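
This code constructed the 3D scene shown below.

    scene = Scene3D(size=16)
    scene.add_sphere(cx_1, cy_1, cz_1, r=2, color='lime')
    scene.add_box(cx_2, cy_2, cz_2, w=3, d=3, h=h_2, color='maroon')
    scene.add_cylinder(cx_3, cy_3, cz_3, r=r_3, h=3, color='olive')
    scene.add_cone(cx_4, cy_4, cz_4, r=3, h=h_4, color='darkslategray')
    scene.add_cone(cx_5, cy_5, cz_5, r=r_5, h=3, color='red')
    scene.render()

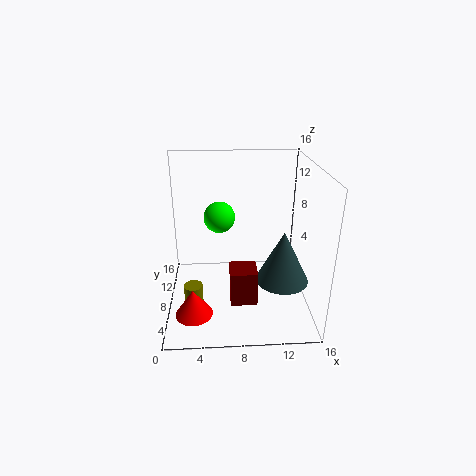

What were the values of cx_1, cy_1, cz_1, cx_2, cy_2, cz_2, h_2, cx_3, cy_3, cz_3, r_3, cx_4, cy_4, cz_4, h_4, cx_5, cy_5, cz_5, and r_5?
cx_1 = 6, cy_1 = 14, cz_1 = 8, cx_2 = 7, cy_2 = 5, cz_2 = 1, h_2 = 4, cx_3 = 3, cy_3 = 5, cz_3 = 1, r_3 = 1, cx_4 = 13, cy_4 = 7, cz_4 = 3, h_4 = 6, cx_5 = 3, cy_5 = 4, cz_5 = 1, r_5 = 2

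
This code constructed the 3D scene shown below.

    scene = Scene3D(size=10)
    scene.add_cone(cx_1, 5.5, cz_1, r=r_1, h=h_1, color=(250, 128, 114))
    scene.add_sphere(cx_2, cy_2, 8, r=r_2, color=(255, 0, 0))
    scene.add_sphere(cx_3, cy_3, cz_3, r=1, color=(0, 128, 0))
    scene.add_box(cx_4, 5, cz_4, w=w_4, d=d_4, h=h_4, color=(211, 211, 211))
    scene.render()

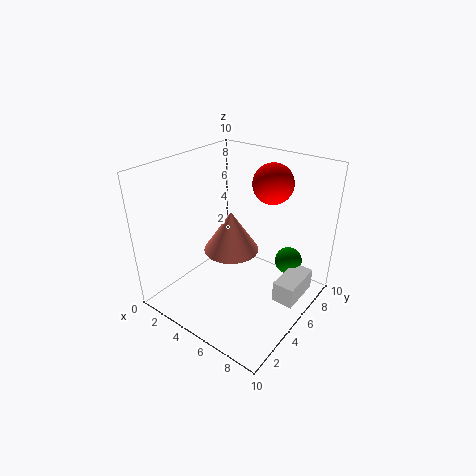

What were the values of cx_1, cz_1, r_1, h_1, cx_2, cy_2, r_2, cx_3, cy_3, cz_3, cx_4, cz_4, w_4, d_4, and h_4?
cx_1 = 4; cz_1 = 3.5; r_1 = 2; h_1 = 3; cx_2 = 5.5; cy_2 = 8.5; r_2 = 1.5; cx_3 = 7.5; cy_3 = 8; cz_3 = 2.5; cx_4 = 8; cz_4 = 1; w_4 = 1.5; d_4 = 3; h_4 = 1.5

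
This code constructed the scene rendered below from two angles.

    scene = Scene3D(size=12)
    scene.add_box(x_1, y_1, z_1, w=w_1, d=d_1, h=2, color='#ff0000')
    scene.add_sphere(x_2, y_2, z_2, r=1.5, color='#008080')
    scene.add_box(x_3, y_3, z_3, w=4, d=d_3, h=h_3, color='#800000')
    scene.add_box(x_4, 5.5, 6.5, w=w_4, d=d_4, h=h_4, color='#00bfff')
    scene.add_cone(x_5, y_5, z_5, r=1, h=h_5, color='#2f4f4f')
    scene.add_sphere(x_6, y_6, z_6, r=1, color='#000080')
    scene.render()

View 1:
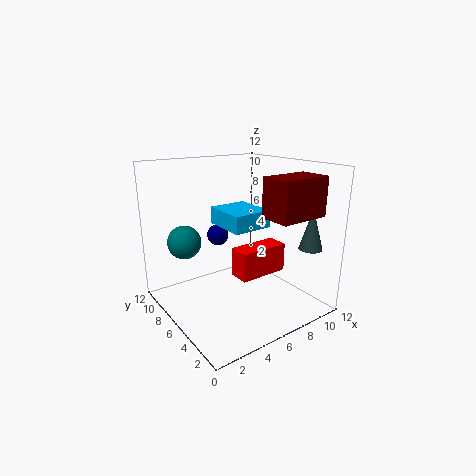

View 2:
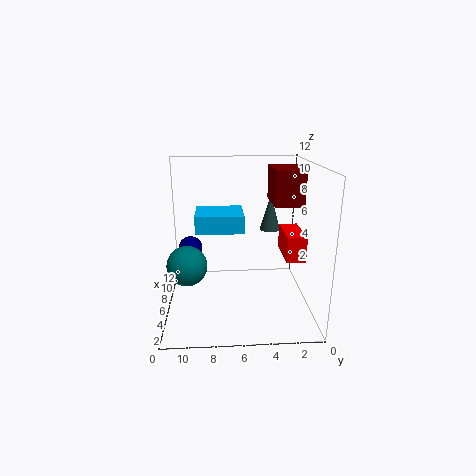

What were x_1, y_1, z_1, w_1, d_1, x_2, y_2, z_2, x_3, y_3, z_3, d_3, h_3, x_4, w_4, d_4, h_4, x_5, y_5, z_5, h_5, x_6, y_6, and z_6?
x_1 = 3, y_1 = 1, z_1 = 5, w_1 = 3.5, d_1 = 1.5, x_2 = 3, y_2 = 10, z_2 = 5, x_3 = 6, y_3 = 0.5, z_3 = 8.5, d_3 = 2.5, h_3 = 3, x_4 = 5.5, w_4 = 3.5, d_4 = 4, h_4 = 1.5, x_5 = 11, y_5 = 2.5, z_5 = 5, h_5 = 3.5, x_6 = 6.5, y_6 = 10, z_6 = 5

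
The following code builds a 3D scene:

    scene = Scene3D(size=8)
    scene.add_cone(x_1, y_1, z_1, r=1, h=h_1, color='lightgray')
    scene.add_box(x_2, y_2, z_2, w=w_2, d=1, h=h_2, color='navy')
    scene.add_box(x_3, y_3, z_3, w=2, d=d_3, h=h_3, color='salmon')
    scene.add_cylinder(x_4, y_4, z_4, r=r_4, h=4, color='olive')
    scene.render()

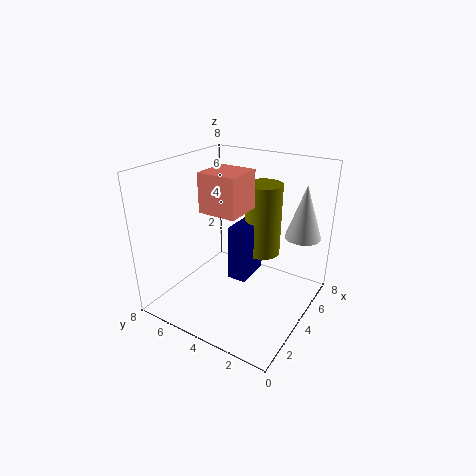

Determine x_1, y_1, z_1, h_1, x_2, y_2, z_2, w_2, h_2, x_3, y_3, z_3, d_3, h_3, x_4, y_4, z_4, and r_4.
x_1 = 6
y_1 = 1
z_1 = 4
h_1 = 3
x_2 = 3
y_2 = 3
z_2 = 2
w_2 = 2
h_2 = 3
x_3 = 2
y_3 = 3
z_3 = 6
d_3 = 2
h_3 = 2
x_4 = 5
y_4 = 3
z_4 = 3
r_4 = 1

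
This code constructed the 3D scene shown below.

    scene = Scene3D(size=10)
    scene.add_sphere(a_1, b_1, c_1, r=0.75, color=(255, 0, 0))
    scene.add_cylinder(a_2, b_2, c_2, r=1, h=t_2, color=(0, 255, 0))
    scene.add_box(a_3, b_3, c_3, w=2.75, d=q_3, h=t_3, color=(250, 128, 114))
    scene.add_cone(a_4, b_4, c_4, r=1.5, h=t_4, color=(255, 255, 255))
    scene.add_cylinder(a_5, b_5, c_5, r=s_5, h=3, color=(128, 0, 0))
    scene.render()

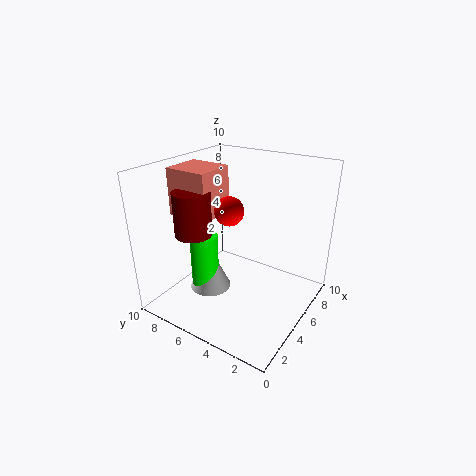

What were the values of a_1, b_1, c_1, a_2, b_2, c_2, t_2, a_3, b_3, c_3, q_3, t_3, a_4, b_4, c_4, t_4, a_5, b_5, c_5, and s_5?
a_1 = 0.75
b_1 = 2.75
c_1 = 9
a_2 = 4
b_2 = 7.25
c_2 = 0.5
t_2 = 4.5
a_3 = 3
b_3 = 6.25
c_3 = 6.5
q_3 = 3
t_3 = 3.25
a_4 = 4.25
b_4 = 7
c_4 = 0.75
t_4 = 3.25
a_5 = 3
b_5 = 7.25
c_5 = 5.5
s_5 = 1.25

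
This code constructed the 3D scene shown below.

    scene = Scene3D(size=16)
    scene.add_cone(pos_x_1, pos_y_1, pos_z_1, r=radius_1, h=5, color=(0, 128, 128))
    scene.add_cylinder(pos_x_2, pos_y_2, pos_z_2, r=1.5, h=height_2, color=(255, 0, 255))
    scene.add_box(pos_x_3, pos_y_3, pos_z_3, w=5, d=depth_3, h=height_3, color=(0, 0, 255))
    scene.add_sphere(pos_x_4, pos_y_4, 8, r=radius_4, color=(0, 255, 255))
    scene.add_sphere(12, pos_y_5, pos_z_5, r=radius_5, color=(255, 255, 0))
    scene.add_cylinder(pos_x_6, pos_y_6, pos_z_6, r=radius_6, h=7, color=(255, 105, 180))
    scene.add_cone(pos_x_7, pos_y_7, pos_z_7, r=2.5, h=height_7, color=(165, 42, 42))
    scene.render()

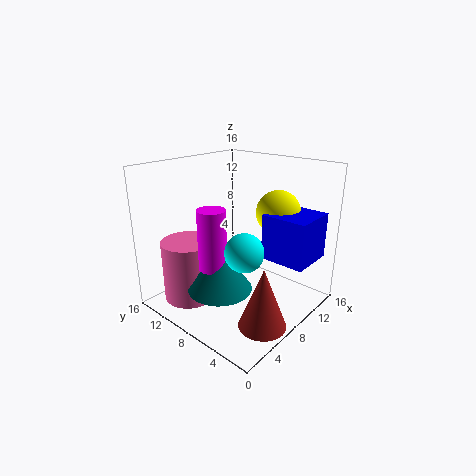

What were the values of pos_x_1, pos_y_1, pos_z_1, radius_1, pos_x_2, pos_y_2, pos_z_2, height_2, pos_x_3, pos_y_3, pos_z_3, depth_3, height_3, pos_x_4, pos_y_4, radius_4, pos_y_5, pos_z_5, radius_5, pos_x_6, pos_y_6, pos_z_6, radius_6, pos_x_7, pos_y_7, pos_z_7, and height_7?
pos_x_1 = 5
pos_y_1 = 8
pos_z_1 = 3
radius_1 = 3.5
pos_x_2 = 4.5
pos_y_2 = 8.5
pos_z_2 = 5.5
height_2 = 6.5
pos_x_3 = 9
pos_y_3 = 0.5
pos_z_3 = 6
depth_3 = 5
height_3 = 5
pos_x_4 = 5.5
pos_y_4 = 5
radius_4 = 2
pos_y_5 = 5.5
pos_z_5 = 10.5
radius_5 = 2.5
pos_x_6 = 4.5
pos_y_6 = 12.5
pos_z_6 = 0.5
radius_6 = 3
pos_x_7 = 5.5
pos_y_7 = 2.5
pos_z_7 = 0.5
height_7 = 6.5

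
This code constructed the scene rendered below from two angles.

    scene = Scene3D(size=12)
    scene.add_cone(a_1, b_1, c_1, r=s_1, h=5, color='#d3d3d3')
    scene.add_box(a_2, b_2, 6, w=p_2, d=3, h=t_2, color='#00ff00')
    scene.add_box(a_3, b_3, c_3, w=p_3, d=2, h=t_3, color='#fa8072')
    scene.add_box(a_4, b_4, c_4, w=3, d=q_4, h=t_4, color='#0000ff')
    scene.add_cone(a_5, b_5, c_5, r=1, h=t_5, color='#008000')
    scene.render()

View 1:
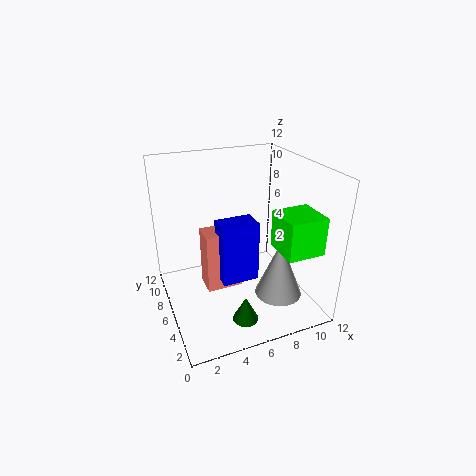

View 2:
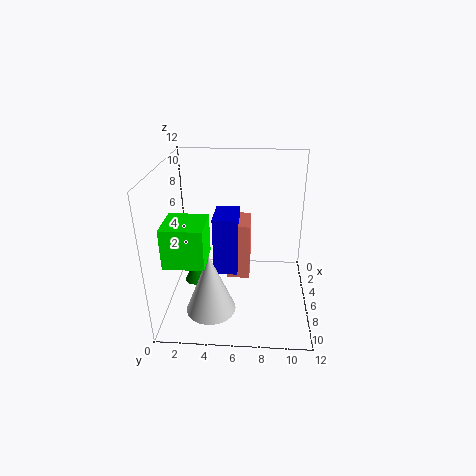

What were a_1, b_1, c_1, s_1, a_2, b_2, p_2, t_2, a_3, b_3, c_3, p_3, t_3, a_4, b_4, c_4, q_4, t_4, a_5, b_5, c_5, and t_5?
a_1 = 9; b_1 = 4; c_1 = 1; s_1 = 2; a_2 = 8; b_2 = 1; p_2 = 3; t_2 = 3; a_3 = 3; b_3 = 5; c_3 = 2; p_3 = 3; t_3 = 5; a_4 = 4; b_4 = 4; c_4 = 3; q_4 = 2; t_4 = 5; a_5 = 5; b_5 = 2; c_5 = 1; t_5 = 2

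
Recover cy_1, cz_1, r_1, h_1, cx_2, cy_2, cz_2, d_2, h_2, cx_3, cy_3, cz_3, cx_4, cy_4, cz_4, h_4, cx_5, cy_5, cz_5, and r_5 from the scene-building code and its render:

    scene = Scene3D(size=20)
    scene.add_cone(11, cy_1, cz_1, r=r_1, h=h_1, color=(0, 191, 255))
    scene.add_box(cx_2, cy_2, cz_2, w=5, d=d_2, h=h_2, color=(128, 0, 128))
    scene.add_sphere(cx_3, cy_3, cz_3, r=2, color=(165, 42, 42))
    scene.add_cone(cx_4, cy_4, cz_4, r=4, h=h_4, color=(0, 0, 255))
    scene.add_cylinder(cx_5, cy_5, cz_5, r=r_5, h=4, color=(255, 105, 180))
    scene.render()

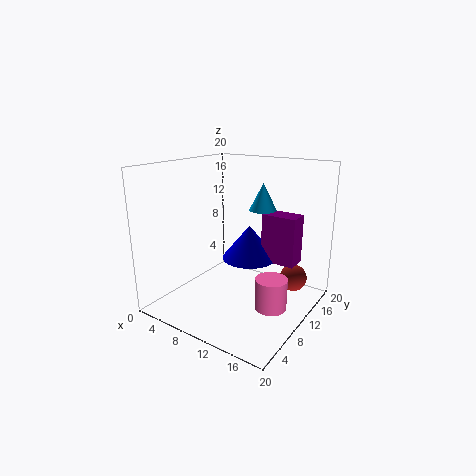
cy_1 = 15, cz_1 = 13, r_1 = 2, h_1 = 4, cx_2 = 12, cy_2 = 13, cz_2 = 6, d_2 = 3, h_2 = 7, cx_3 = 16, cy_3 = 16, cz_3 = 3, cx_4 = 10, cy_4 = 13, cz_4 = 6, h_4 = 5, cx_5 = 17, cy_5 = 7, cz_5 = 3, r_5 = 2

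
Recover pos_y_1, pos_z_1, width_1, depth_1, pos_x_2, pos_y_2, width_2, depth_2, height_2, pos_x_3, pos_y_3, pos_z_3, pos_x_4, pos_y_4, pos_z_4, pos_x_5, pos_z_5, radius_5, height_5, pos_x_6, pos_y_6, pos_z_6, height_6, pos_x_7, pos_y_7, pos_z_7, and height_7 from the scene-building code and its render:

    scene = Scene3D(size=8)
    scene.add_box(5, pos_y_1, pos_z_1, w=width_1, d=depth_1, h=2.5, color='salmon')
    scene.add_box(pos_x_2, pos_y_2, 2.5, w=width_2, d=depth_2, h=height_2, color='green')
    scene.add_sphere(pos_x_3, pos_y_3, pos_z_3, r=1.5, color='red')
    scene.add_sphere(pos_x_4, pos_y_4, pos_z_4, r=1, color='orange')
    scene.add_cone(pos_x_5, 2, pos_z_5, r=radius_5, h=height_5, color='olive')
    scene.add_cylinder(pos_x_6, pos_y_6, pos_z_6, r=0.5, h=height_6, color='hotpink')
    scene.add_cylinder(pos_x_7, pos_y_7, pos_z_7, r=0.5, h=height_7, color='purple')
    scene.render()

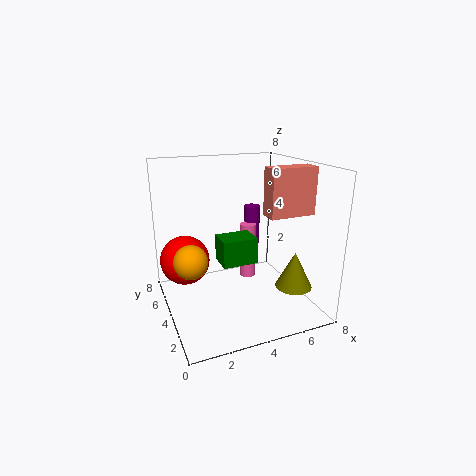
pos_y_1 = 2, pos_z_1 = 5.5, width_1 = 2.5, depth_1 = 1, pos_x_2 = 3, pos_y_2 = 3.5, width_2 = 2, depth_2 = 1.5, height_2 = 1.5, pos_x_3 = 1.5, pos_y_3 = 6.5, pos_z_3 = 2, pos_x_4 = 1.5, pos_y_4 = 5, pos_z_4 = 2.5, pos_x_5 = 6.5, pos_z_5 = 1.5, radius_5 = 1, height_5 = 2, pos_x_6 = 5.5, pos_y_6 = 6, pos_z_6 = 0.5, height_6 = 3.5, pos_x_7 = 6, pos_y_7 = 6.5, pos_z_7 = 2.5, height_7 = 2.5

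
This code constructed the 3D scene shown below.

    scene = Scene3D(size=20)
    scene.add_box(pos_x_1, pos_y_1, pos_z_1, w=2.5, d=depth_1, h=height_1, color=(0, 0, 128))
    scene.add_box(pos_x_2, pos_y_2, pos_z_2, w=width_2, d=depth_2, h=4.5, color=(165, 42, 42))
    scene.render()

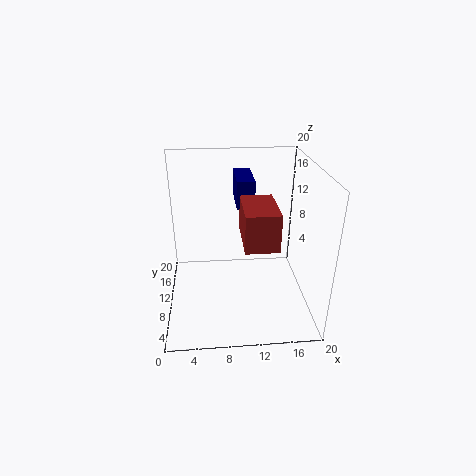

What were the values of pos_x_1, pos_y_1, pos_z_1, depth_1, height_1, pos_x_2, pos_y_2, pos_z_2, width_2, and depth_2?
pos_x_1 = 10; pos_y_1 = 11.5; pos_z_1 = 13.5; depth_1 = 6.5; height_1 = 4; pos_x_2 = 10; pos_y_2 = 1.5; pos_z_2 = 12.5; width_2 = 4; depth_2 = 6.5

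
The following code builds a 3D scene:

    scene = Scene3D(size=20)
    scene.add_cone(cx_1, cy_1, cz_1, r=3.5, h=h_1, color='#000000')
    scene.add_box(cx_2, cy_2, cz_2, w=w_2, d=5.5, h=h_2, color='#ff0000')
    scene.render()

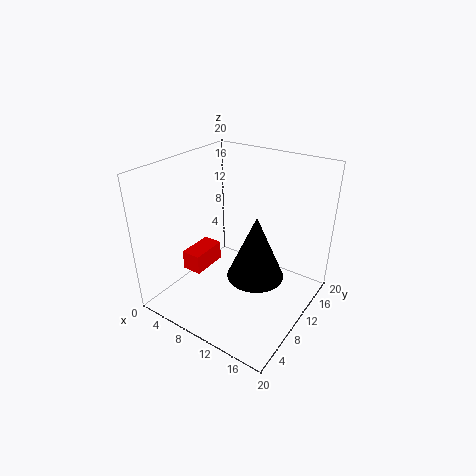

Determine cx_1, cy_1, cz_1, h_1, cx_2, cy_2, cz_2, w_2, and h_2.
cx_1 = 15; cy_1 = 6.5; cz_1 = 8; h_1 = 8; cx_2 = 1.5; cy_2 = 7.5; cz_2 = 3; w_2 = 3; h_2 = 3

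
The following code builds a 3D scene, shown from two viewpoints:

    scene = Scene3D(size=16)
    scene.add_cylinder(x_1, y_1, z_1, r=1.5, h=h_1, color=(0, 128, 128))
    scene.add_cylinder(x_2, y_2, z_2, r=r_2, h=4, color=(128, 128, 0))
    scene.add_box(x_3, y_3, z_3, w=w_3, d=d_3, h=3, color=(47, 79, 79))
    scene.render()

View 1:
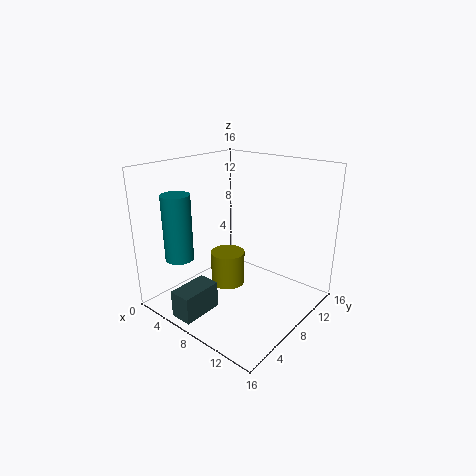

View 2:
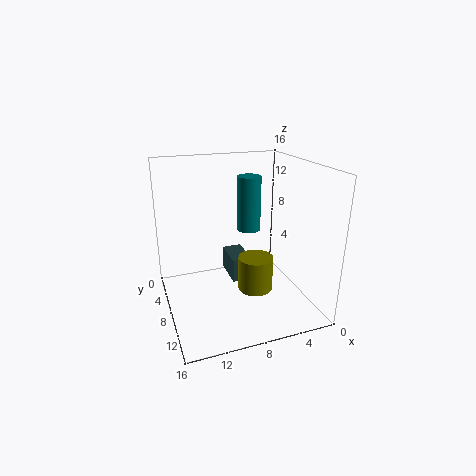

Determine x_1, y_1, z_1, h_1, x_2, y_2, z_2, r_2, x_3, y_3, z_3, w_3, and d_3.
x_1 = 4.5; y_1 = 2.5; z_1 = 6.5; h_1 = 7; x_2 = 6; y_2 = 8.5; z_2 = 1.5; r_2 = 2; x_3 = 5; y_3 = 0.5; z_3 = 0.5; w_3 = 2.5; d_3 = 4.5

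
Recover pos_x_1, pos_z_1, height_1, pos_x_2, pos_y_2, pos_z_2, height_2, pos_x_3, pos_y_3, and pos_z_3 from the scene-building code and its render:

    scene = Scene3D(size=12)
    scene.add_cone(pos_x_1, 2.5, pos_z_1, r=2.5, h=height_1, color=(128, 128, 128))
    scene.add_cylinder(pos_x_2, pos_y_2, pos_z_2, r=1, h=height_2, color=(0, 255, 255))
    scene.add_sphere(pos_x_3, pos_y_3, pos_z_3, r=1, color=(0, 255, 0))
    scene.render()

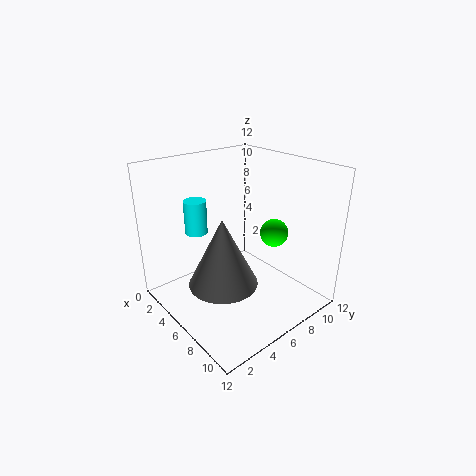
pos_x_1 = 8.5; pos_z_1 = 4.5; height_1 = 5; pos_x_2 = 2; pos_y_2 = 4.5; pos_z_2 = 5.5; height_2 = 3; pos_x_3 = 10; pos_y_3 = 6; pos_z_3 = 8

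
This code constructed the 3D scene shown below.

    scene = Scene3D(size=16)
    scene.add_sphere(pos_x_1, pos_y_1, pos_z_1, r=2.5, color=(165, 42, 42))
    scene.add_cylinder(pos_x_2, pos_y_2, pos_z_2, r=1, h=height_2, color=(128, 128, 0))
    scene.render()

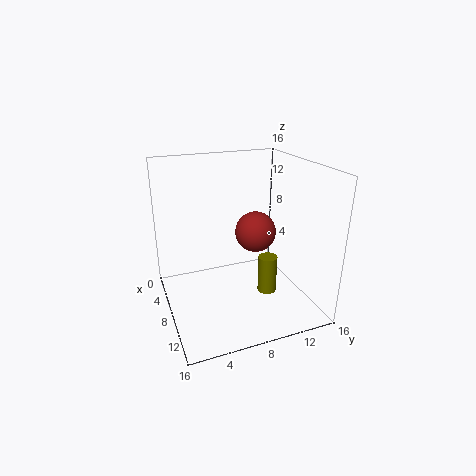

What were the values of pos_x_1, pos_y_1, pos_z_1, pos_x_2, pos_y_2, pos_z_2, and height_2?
pos_x_1 = 5
pos_y_1 = 11.5
pos_z_1 = 7
pos_x_2 = 11.5
pos_y_2 = 10
pos_z_2 = 3
height_2 = 4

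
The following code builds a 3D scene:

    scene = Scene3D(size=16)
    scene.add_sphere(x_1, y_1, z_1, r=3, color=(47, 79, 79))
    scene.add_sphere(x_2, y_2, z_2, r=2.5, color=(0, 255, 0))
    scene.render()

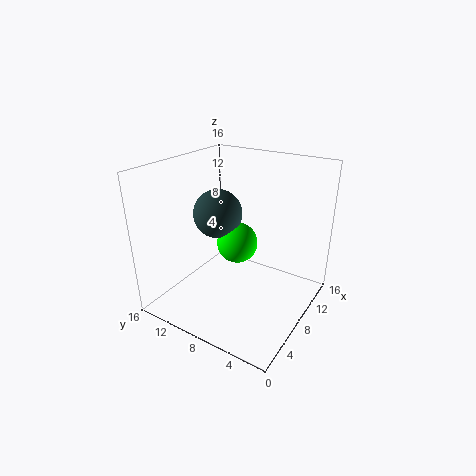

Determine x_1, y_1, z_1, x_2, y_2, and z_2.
x_1 = 10.5; y_1 = 12.5; z_1 = 9; x_2 = 11; y_2 = 10; z_2 = 5.5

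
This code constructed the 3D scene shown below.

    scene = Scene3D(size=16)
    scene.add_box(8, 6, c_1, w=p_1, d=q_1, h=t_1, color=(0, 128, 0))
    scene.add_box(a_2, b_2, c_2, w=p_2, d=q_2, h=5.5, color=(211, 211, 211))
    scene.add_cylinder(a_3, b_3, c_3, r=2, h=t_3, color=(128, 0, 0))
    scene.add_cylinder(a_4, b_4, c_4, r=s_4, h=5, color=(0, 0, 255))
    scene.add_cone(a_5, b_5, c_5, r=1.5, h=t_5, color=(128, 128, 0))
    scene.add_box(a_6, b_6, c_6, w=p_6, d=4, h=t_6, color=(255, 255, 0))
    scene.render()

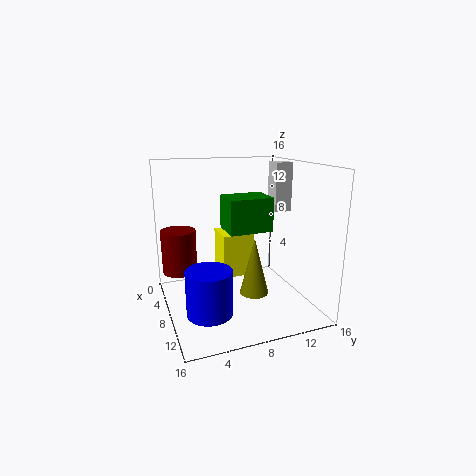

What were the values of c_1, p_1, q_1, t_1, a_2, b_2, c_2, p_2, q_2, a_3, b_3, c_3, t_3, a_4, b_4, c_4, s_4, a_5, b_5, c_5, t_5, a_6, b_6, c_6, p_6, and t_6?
c_1 = 9.5
p_1 = 3.5
q_1 = 4.5
t_1 = 3.5
a_2 = 6
b_2 = 12.5
c_2 = 10.5
p_2 = 2
q_2 = 2
a_3 = 4.5
b_3 = 2
c_3 = 3.5
t_3 = 5
a_4 = 10
b_4 = 4
c_4 = 0.5
s_4 = 2.5
a_5 = 11.5
b_5 = 8.5
c_5 = 3
t_5 = 6
a_6 = 0.5
b_6 = 7.5
c_6 = 1.5
p_6 = 4
t_6 = 5.5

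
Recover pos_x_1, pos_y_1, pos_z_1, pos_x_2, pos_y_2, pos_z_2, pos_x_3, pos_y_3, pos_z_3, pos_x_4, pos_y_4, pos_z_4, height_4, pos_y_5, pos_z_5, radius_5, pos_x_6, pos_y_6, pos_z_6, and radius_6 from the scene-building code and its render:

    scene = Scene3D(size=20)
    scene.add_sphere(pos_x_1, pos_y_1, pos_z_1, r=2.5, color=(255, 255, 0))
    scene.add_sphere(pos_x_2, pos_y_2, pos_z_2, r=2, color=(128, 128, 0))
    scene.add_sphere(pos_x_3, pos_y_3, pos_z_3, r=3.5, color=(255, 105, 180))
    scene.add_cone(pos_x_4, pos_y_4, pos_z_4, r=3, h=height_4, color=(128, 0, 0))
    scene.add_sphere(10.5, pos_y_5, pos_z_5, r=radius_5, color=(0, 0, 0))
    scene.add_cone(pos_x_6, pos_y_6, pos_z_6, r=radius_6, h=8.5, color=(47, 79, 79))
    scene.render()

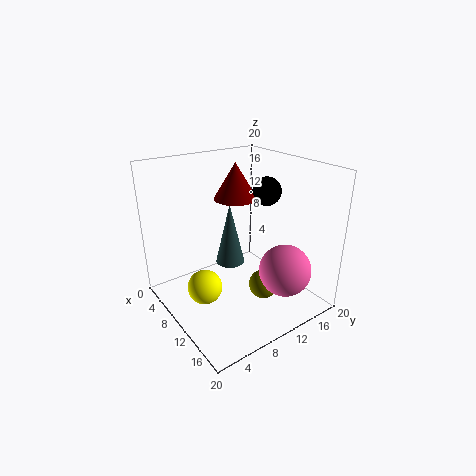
pos_x_1 = 8; pos_y_1 = 5.5; pos_z_1 = 2.5; pos_x_2 = 14; pos_y_2 = 11.5; pos_z_2 = 4; pos_x_3 = 16; pos_y_3 = 13.5; pos_z_3 = 6.5; pos_x_4 = 8; pos_y_4 = 11; pos_z_4 = 15; height_4 = 5; pos_y_5 = 14.5; pos_z_5 = 16; radius_5 = 2; pos_x_6 = 9.5; pos_y_6 = 9; pos_z_6 = 6.5; radius_6 = 2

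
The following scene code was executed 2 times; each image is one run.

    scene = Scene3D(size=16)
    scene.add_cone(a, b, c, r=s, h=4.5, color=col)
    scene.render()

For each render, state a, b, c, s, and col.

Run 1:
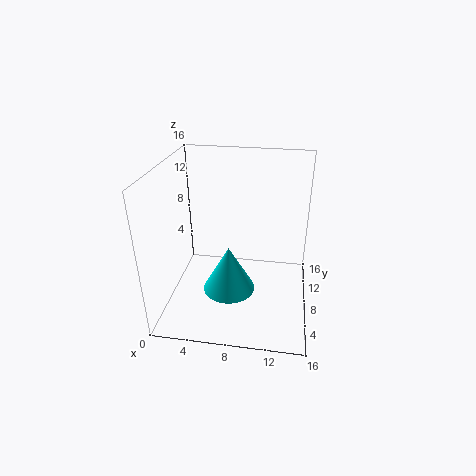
a = 8
b = 2.5
c = 5.5
s = 2.5
col = 'cyan'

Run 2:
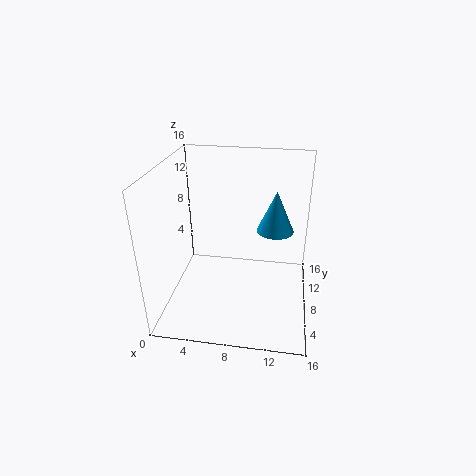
a = 12
b = 8.5
c = 9
s = 2
col = 'deepskyblue'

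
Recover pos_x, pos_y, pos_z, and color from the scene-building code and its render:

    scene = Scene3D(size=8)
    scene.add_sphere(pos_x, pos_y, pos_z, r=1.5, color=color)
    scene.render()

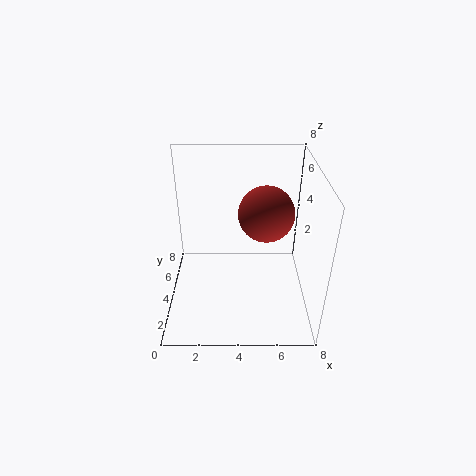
pos_x = 5.5; pos_y = 4; pos_z = 5.5; color = 'brown'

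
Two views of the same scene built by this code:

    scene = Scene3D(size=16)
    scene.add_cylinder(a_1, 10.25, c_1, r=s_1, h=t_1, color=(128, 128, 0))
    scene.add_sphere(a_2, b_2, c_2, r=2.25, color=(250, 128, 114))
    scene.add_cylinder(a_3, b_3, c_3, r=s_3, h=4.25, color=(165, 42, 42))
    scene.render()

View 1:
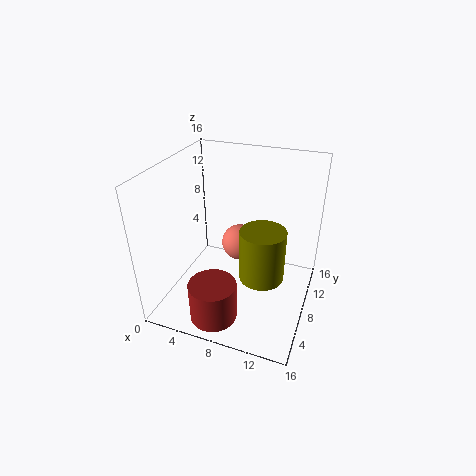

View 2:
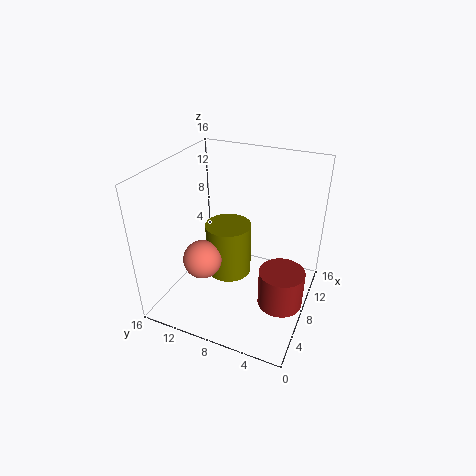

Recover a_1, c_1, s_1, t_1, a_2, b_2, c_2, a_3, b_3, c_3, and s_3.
a_1 = 10.25, c_1 = 1.5, s_1 = 2.75, t_1 = 6.5, a_2 = 6.75, b_2 = 12, c_2 = 4.75, a_3 = 7.25, b_3 = 2.5, c_3 = 1.25, s_3 = 2.5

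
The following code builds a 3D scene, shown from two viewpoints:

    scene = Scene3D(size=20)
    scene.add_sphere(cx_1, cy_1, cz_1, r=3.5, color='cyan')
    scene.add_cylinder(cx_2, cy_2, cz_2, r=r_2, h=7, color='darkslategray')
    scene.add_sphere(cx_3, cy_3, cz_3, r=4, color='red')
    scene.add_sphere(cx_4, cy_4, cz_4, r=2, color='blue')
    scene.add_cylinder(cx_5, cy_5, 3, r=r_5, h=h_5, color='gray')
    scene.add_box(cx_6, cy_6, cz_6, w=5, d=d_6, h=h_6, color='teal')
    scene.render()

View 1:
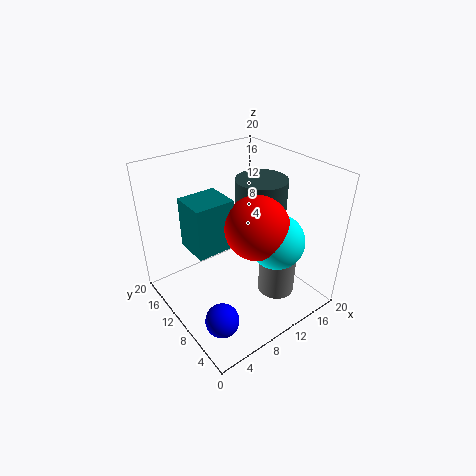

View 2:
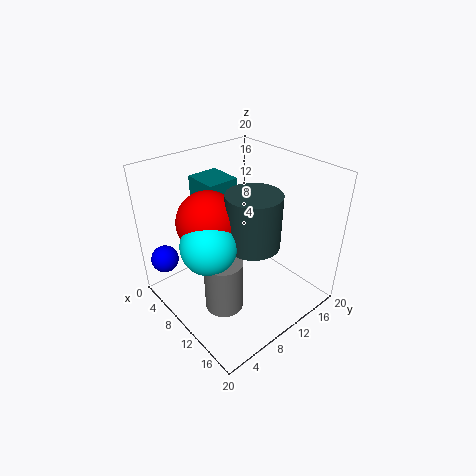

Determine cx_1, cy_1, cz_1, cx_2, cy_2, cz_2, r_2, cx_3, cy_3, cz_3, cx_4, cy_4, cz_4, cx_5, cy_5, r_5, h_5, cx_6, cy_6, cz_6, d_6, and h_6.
cx_1 = 11.5
cy_1 = 4
cz_1 = 12
cx_2 = 13.5
cy_2 = 9.5
cz_2 = 11
r_2 = 3.5
cx_3 = 9.5
cy_3 = 5.5
cz_3 = 14
cx_4 = 2
cy_4 = 2.5
cz_4 = 5.5
cx_5 = 13
cy_5 = 5
r_5 = 2.5
h_5 = 7
cx_6 = 2.5
cy_6 = 7.5
cz_6 = 11
d_6 = 4.5
h_6 = 6.5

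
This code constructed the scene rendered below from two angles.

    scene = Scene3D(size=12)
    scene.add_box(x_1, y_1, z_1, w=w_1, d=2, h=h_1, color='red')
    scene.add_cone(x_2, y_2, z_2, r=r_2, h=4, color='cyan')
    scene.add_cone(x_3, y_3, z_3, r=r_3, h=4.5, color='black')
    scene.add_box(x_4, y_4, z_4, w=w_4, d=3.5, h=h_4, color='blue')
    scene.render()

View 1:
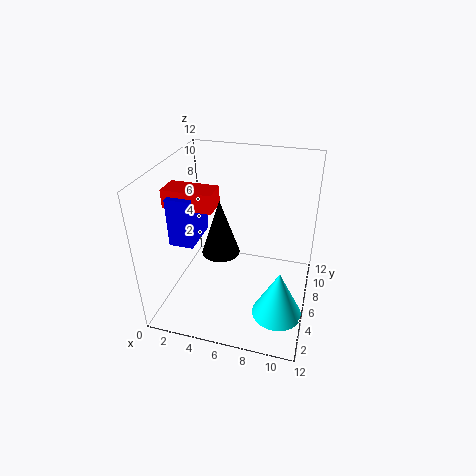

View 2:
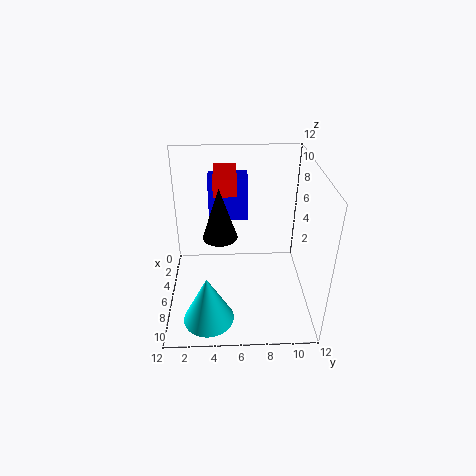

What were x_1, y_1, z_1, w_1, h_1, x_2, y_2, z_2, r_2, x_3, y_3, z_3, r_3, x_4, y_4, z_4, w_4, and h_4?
x_1 = 0.5, y_1 = 4, z_1 = 9, w_1 = 4, h_1 = 1.5, x_2 = 10, y_2 = 3.5, z_2 = 1, r_2 = 2, x_3 = 5, y_3 = 4.5, z_3 = 5.5, r_3 = 1.5, x_4 = 1, y_4 = 3.5, z_4 = 6, w_4 = 2, h_4 = 4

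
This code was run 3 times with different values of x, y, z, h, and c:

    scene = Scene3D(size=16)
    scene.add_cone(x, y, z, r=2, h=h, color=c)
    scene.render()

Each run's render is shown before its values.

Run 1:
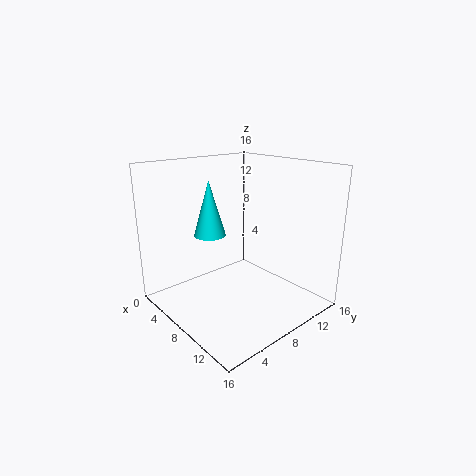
x = 2
y = 8.5
z = 6.5
h = 7
c = 'cyan'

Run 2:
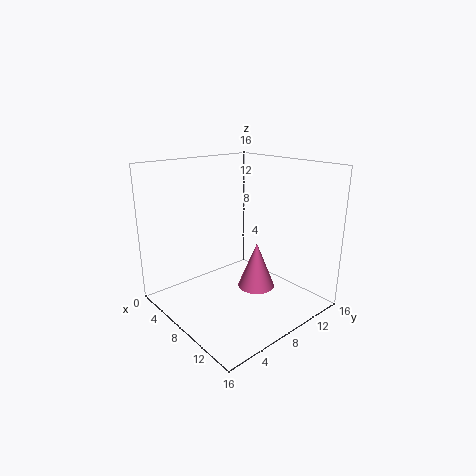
x = 10.5
y = 8.5
z = 3
h = 5
c = 'hotpink'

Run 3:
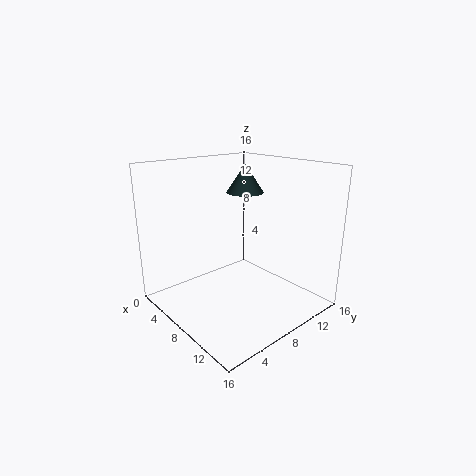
x = 8
y = 9
z = 13
h = 3
c = 'darkslategray'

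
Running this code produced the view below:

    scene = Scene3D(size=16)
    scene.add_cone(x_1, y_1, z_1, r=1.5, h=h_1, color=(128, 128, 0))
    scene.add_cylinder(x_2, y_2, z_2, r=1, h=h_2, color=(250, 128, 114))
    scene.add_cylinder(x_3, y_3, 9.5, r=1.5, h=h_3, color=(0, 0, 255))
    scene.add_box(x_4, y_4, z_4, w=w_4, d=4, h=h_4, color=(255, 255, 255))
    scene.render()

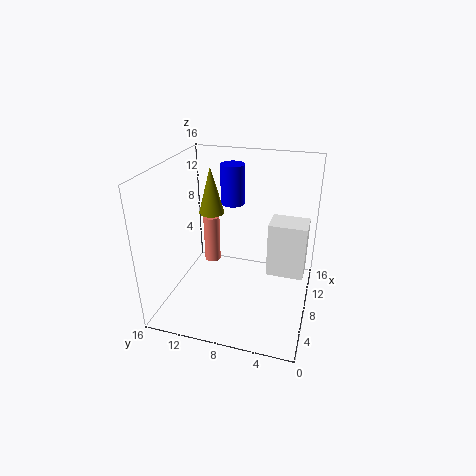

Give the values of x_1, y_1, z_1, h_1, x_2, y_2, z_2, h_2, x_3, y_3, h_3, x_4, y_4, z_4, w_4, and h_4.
x_1 = 10.5, y_1 = 12, z_1 = 9.5, h_1 = 5.5, x_2 = 11.5, y_2 = 12.5, z_2 = 2.5, h_2 = 6, x_3 = 14, y_3 = 10.5, h_3 = 5, x_4 = 7, y_4 = 0.5, z_4 = 4.5, w_4 = 3, h_4 = 6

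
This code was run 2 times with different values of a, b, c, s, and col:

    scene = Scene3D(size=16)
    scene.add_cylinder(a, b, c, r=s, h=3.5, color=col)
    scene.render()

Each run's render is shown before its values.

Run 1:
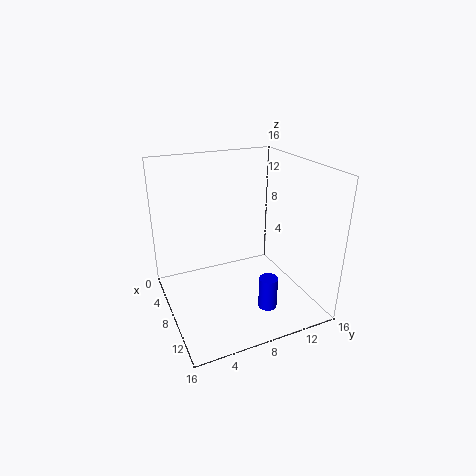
a = 12.5; b = 9.5; c = 1.5; s = 1; col = 'blue'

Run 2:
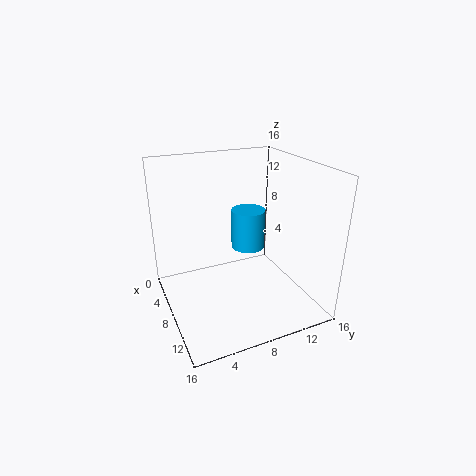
a = 13.5; b = 6.5; c = 10; s = 1.5; col = 'deepskyblue'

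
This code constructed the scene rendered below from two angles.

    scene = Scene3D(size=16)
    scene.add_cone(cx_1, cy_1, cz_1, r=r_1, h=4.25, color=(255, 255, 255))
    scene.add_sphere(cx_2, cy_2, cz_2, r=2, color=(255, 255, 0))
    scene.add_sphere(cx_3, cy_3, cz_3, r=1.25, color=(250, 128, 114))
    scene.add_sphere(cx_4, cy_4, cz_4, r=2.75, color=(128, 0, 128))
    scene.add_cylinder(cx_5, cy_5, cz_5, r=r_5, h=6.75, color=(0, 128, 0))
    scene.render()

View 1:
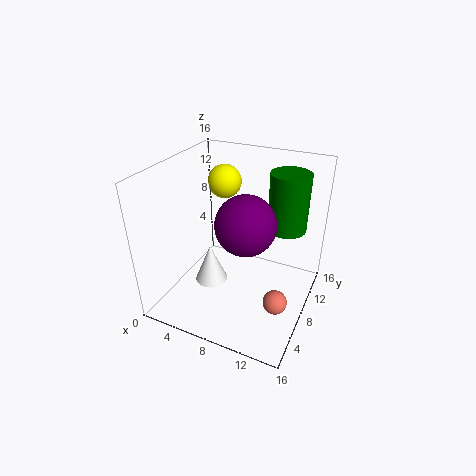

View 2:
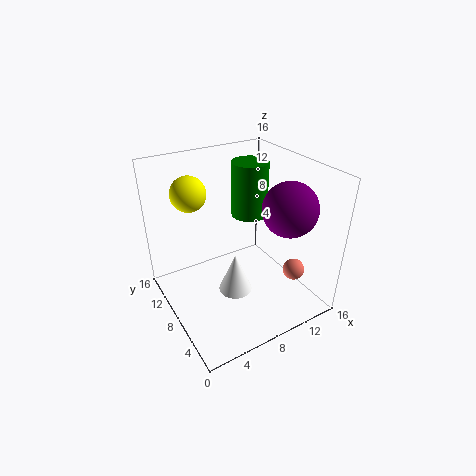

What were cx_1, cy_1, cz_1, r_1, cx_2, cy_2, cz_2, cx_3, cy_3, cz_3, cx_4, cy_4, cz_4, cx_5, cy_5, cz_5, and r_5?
cx_1 = 6, cy_1 = 5.25, cz_1 = 3.75, r_1 = 1.75, cx_2 = 4.25, cy_2 = 12.25, cz_2 = 12.5, cx_3 = 13.75, cy_3 = 4.75, cz_3 = 3.5, cx_4 = 11, cy_4 = 3.25, cz_4 = 12.75, cx_5 = 12.25, cy_5 = 12.25, cz_5 = 8, r_5 = 2.25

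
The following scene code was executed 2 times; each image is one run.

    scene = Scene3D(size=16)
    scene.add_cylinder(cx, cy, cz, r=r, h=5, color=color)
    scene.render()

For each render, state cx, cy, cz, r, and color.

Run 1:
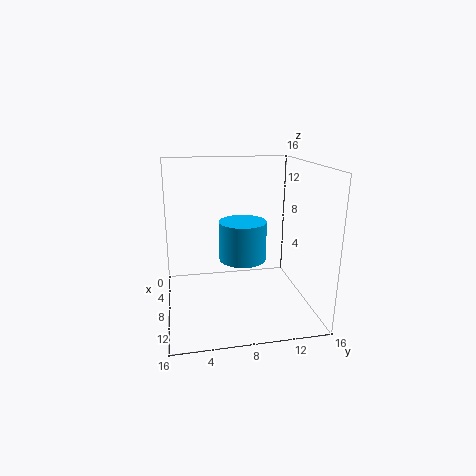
cx = 3.5; cy = 9.5; cz = 3.5; r = 3; color = 'deepskyblue'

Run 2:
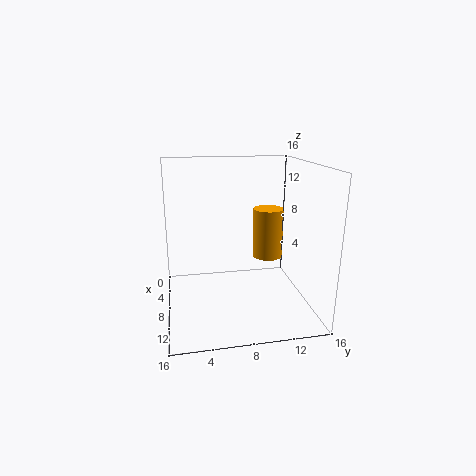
cx = 11; cy = 10.5; cz = 7; r = 1.5; color = 'orange'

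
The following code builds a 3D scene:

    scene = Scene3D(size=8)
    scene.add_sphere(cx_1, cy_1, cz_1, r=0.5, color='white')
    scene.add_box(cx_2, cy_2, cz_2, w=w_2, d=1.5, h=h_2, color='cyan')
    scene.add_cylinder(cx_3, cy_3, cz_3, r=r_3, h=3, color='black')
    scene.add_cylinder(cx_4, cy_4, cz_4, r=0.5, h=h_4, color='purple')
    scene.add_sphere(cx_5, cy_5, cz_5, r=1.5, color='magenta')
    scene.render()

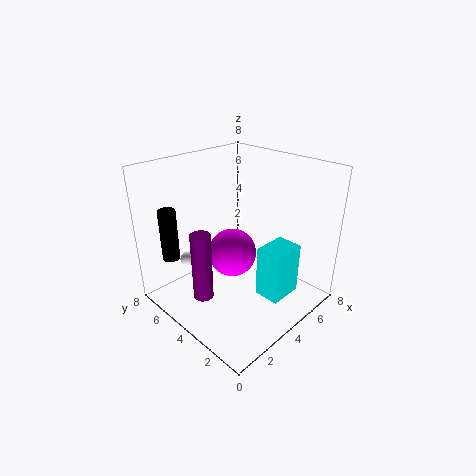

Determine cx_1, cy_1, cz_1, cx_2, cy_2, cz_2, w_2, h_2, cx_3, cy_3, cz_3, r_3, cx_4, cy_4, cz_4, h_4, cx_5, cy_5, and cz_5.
cx_1 = 3, cy_1 = 7.5, cz_1 = 1.5, cx_2 = 4.5, cy_2 = 1.5, cz_2 = 0.5, w_2 = 2, h_2 = 3, cx_3 = 1.5, cy_3 = 7, cz_3 = 2.5, r_3 = 0.5, cx_4 = 1, cy_4 = 3.5, cz_4 = 2, h_4 = 3.5, cx_5 = 5, cy_5 = 5.5, cz_5 = 2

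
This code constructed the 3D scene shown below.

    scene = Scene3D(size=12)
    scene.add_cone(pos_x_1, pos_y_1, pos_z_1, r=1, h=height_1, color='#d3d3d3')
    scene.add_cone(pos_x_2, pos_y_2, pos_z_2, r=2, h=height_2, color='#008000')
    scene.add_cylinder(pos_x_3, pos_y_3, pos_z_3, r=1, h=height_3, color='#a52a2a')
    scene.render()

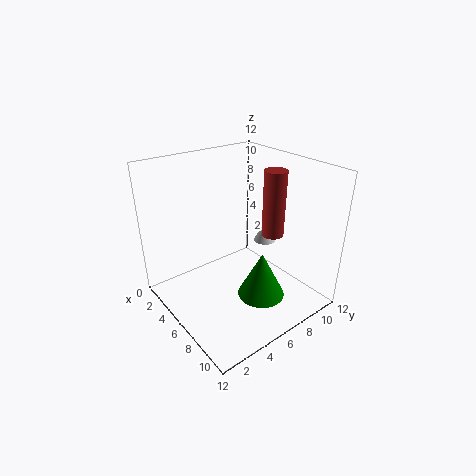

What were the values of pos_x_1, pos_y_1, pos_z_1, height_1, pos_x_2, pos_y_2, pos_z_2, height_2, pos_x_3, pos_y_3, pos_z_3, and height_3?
pos_x_1 = 5, pos_y_1 = 10, pos_z_1 = 4, height_1 = 2, pos_x_2 = 8, pos_y_2 = 7, pos_z_2 = 1, height_2 = 4, pos_x_3 = 6, pos_y_3 = 10, pos_z_3 = 5, height_3 = 6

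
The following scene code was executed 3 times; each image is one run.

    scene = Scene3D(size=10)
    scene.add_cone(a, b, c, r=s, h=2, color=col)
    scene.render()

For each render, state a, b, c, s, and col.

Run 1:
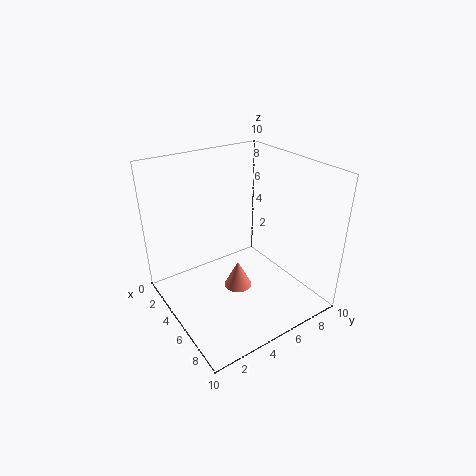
a = 5
b = 5
c = 1
s = 1
col = 'salmon'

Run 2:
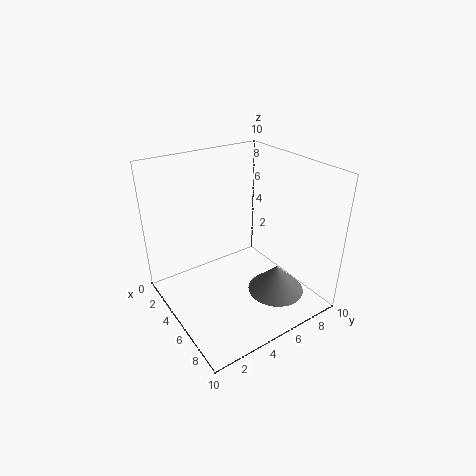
a = 7
b = 7
c = 1
s = 2
col = 'gray'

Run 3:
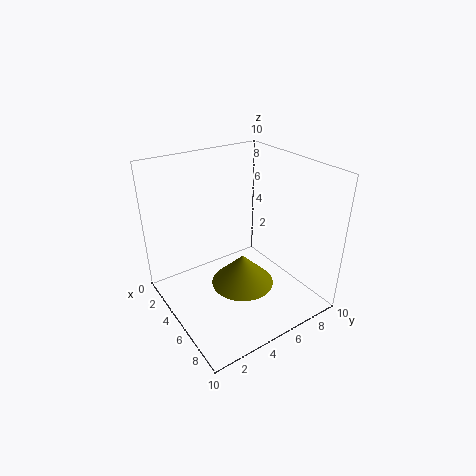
a = 7
b = 4
c = 3
s = 2
col = 'olive'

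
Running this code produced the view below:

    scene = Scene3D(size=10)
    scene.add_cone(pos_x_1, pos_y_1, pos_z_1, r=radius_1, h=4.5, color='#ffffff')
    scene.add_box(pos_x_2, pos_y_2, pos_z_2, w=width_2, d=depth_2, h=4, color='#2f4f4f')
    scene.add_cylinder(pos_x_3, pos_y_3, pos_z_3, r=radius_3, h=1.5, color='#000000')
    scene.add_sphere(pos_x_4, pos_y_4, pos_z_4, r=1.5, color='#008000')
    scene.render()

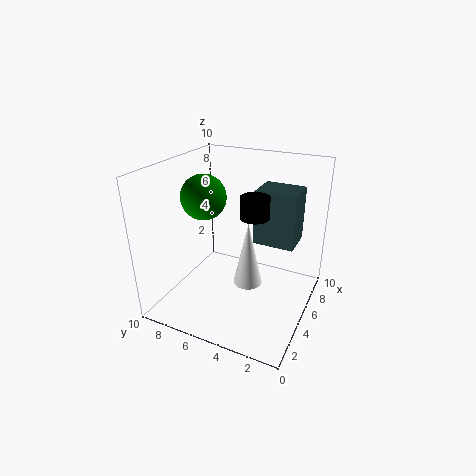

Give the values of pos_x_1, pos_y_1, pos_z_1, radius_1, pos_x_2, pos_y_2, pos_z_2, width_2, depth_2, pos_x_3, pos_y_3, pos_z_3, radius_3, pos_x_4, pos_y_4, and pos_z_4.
pos_x_1 = 4.5; pos_y_1 = 4; pos_z_1 = 2; radius_1 = 1; pos_x_2 = 6.5; pos_y_2 = 1.5; pos_z_2 = 4; width_2 = 2.5; depth_2 = 3; pos_x_3 = 5.5; pos_y_3 = 4; pos_z_3 = 6.5; radius_3 = 1; pos_x_4 = 4; pos_y_4 = 7; pos_z_4 = 8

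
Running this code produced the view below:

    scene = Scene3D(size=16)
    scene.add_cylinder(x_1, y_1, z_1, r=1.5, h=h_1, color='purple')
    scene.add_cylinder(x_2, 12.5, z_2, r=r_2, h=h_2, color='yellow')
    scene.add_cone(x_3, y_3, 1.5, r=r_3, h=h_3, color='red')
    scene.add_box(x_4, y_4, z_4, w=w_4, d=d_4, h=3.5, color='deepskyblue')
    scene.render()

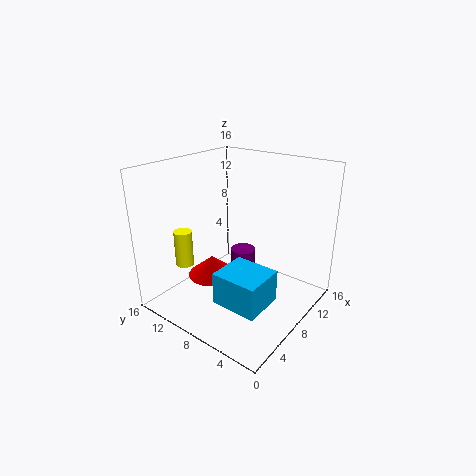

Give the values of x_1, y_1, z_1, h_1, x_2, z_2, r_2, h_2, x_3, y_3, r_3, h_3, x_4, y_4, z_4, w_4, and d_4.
x_1 = 11; y_1 = 9.5; z_1 = 2; h_1 = 3; x_2 = 4; z_2 = 5; r_2 = 1; h_2 = 4; x_3 = 8.5; y_3 = 12.5; r_3 = 3; h_3 = 2.5; x_4 = 3; y_4 = 2.5; z_4 = 2.5; w_4 = 4.5; d_4 = 5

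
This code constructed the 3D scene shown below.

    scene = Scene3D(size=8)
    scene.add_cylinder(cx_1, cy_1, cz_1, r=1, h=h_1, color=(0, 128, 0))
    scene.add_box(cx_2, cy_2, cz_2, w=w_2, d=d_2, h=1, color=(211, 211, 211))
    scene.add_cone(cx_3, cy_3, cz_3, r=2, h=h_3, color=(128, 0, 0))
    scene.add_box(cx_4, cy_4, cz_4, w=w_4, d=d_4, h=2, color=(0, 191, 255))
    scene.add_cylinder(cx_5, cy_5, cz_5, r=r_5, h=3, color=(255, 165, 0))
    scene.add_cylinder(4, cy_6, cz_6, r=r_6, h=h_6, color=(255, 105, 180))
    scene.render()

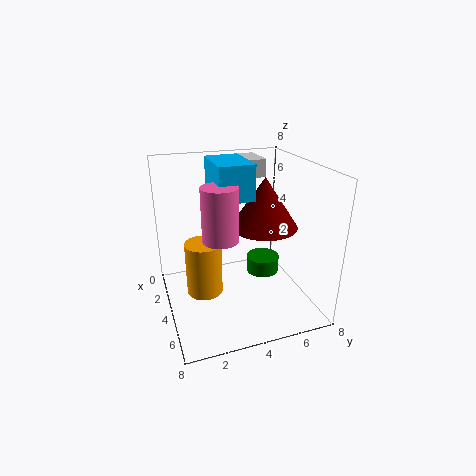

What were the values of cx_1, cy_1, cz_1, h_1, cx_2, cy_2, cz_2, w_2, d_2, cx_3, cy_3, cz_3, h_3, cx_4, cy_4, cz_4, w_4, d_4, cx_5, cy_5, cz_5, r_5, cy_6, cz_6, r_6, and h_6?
cx_1 = 3; cy_1 = 6; cz_1 = 1; h_1 = 1; cx_2 = 1; cy_2 = 5; cz_2 = 7; w_2 = 2; d_2 = 1; cx_3 = 3; cy_3 = 6; cz_3 = 4; h_3 = 3; cx_4 = 1; cy_4 = 3; cz_4 = 6; w_4 = 3; d_4 = 2; cx_5 = 4; cy_5 = 2; cz_5 = 1; r_5 = 1; cy_6 = 3; cz_6 = 4; r_6 = 1; h_6 = 3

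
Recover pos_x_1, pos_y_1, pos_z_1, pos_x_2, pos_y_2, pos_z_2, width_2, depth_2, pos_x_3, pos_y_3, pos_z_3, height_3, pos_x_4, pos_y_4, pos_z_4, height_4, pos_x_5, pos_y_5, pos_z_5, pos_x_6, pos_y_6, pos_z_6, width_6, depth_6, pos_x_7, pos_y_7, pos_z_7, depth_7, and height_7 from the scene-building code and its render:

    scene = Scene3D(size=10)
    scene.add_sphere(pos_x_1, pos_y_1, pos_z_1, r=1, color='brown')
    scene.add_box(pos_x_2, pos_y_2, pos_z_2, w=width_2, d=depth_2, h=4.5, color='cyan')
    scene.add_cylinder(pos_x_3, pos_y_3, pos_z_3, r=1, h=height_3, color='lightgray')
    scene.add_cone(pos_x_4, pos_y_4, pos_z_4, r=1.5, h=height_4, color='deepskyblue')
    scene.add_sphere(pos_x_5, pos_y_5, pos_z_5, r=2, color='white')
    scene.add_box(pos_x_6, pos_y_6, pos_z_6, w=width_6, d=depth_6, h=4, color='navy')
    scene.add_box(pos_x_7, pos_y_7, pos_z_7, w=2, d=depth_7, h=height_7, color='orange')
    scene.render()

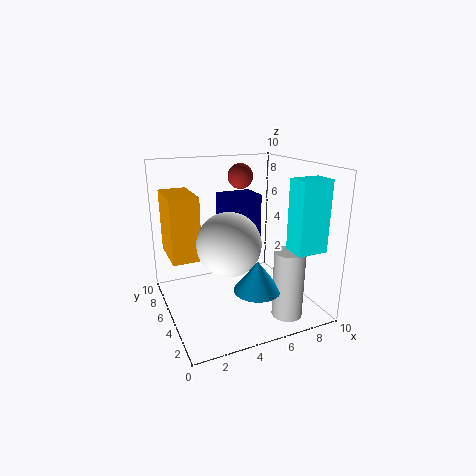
pos_x_1 = 7, pos_y_1 = 9, pos_z_1 = 8.5, pos_x_2 = 7, pos_y_2 = 0.5, pos_z_2 = 5, width_2 = 2, depth_2 = 1.5, pos_x_3 = 7, pos_y_3 = 1.5, pos_z_3 = 0.5, height_3 = 4.5, pos_x_4 = 5, pos_y_4 = 2, pos_z_4 = 2.5, height_4 = 2, pos_x_5 = 3.5, pos_y_5 = 3, pos_z_5 = 5.5, pos_x_6 = 4, pos_y_6 = 4.5, pos_z_6 = 4, width_6 = 2.5, depth_6 = 2, pos_x_7 = 0.5, pos_y_7 = 5.5, pos_z_7 = 3.5, depth_7 = 3.5, height_7 = 4.5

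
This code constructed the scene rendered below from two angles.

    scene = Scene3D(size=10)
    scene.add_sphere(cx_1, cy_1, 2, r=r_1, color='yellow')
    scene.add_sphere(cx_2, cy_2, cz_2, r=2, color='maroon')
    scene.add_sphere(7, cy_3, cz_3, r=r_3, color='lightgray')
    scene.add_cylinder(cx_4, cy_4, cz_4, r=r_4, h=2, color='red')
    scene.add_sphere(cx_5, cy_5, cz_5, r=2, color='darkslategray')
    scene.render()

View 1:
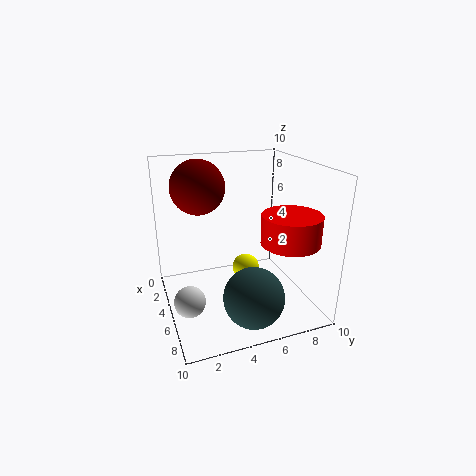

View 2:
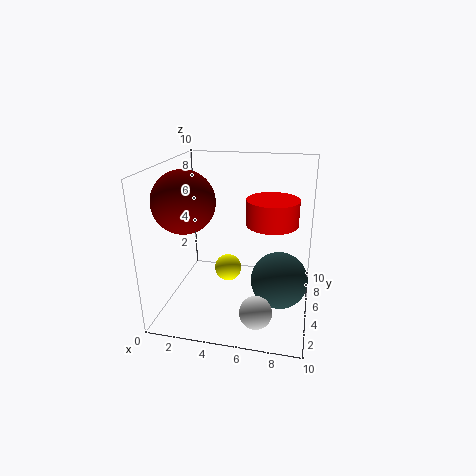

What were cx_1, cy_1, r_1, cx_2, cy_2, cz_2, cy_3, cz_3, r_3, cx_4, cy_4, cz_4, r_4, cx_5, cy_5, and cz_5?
cx_1 = 4, cy_1 = 6, r_1 = 1, cx_2 = 2, cy_2 = 3, cz_2 = 8, cy_3 = 1, cz_3 = 2, r_3 = 1, cx_4 = 7, cy_4 = 8, cz_4 = 5, r_4 = 2, cx_5 = 8, cy_5 = 5, cz_5 = 2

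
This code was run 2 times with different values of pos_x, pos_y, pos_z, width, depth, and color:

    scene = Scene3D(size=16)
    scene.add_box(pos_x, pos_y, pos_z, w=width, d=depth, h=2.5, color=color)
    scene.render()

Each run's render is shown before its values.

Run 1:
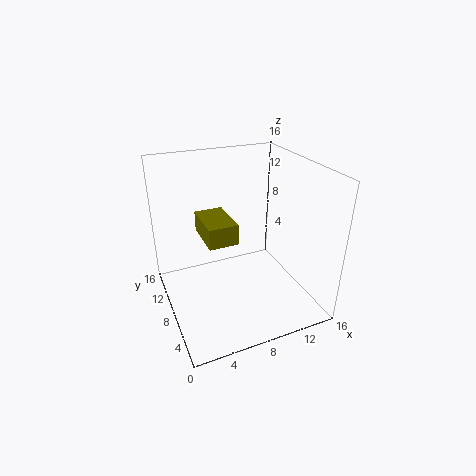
pos_x = 5, pos_y = 9, pos_z = 6.5, width = 3.5, depth = 5.5, color = 'olive'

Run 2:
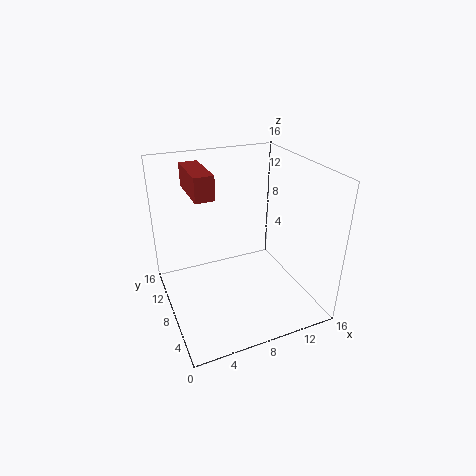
pos_x = 3, pos_y = 6.5, pos_z = 13.5, width = 2, depth = 5.5, color = 'brown'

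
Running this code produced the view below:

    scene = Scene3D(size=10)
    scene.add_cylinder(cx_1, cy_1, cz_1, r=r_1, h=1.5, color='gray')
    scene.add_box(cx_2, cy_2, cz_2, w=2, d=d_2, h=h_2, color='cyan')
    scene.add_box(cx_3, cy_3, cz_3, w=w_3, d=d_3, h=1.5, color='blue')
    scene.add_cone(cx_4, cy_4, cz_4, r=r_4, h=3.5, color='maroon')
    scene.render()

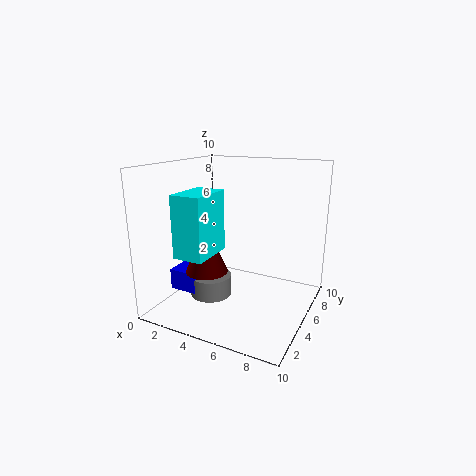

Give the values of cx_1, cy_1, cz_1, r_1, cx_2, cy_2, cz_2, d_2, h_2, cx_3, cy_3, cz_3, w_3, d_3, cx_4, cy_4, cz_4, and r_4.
cx_1 = 3, cy_1 = 4.5, cz_1 = 0.5, r_1 = 1.5, cx_2 = 2.5, cy_2 = 1, cz_2 = 4.5, d_2 = 3, h_2 = 4, cx_3 = 0.5, cy_3 = 3, cz_3 = 1, w_3 = 2, d_3 = 3, cx_4 = 3, cy_4 = 4, cz_4 = 2.5, r_4 = 1.5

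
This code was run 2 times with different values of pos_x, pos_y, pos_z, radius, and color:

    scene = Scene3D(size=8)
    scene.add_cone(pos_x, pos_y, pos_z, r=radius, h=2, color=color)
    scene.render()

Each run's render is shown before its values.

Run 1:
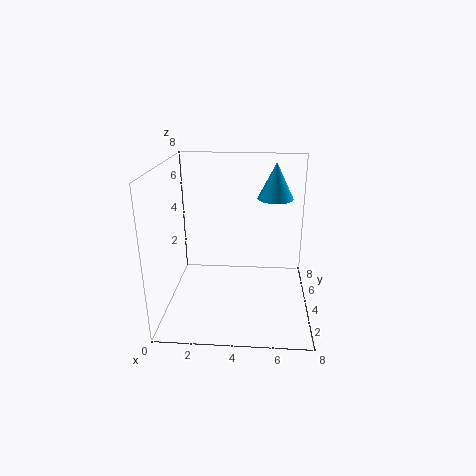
pos_x = 6; pos_y = 5; pos_z = 6; radius = 1; color = 'deepskyblue'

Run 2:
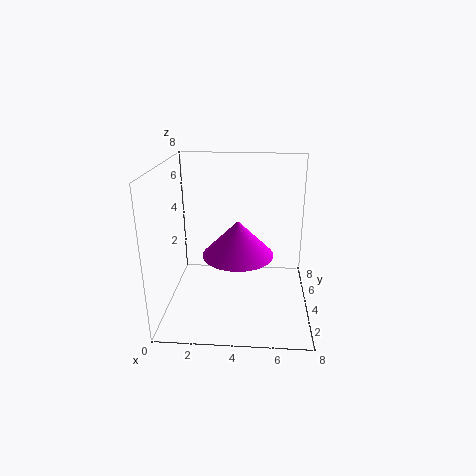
pos_x = 4; pos_y = 4; pos_z = 3; radius = 2; color = 'magenta'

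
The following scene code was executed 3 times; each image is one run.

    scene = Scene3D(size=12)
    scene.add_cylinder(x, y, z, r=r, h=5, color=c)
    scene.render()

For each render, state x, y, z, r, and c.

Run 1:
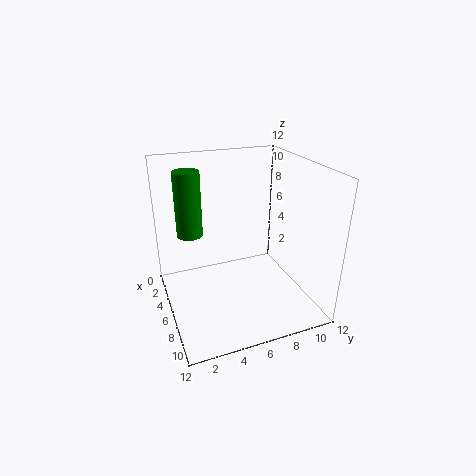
x = 6
y = 2
z = 7
r = 1
c = 'green'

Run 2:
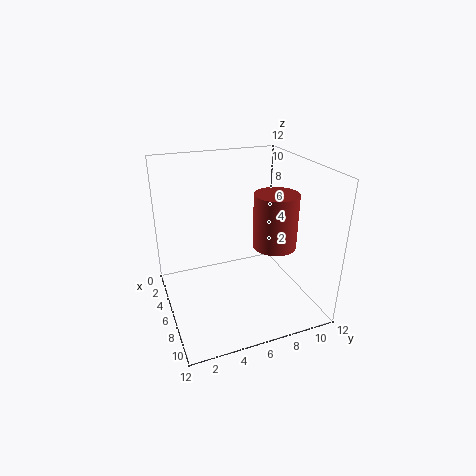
x = 5
y = 10
z = 4
r = 2
c = 'brown'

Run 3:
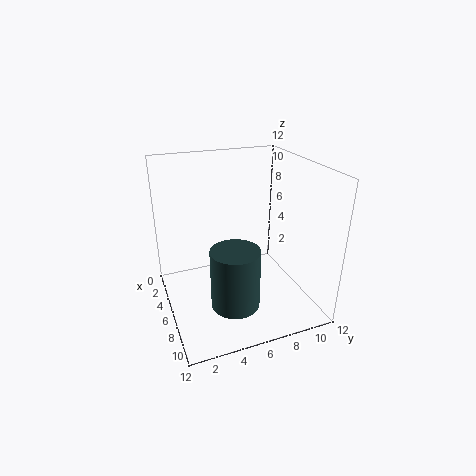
x = 8
y = 5
z = 1
r = 2
c = 'darkslategray'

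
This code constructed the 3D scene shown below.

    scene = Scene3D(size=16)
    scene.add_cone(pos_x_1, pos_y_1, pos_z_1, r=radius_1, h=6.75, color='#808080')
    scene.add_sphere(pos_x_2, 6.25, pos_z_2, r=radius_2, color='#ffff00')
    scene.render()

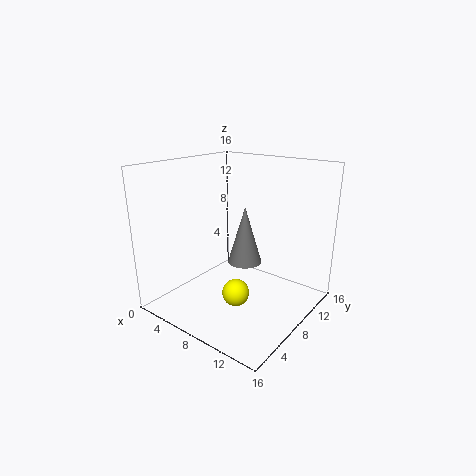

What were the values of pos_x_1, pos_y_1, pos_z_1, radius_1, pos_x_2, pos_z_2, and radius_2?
pos_x_1 = 7.5; pos_y_1 = 10; pos_z_1 = 4.25; radius_1 = 2; pos_x_2 = 9; pos_z_2 = 2.25; radius_2 = 1.5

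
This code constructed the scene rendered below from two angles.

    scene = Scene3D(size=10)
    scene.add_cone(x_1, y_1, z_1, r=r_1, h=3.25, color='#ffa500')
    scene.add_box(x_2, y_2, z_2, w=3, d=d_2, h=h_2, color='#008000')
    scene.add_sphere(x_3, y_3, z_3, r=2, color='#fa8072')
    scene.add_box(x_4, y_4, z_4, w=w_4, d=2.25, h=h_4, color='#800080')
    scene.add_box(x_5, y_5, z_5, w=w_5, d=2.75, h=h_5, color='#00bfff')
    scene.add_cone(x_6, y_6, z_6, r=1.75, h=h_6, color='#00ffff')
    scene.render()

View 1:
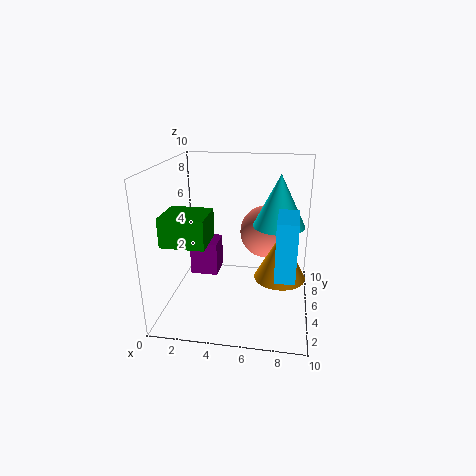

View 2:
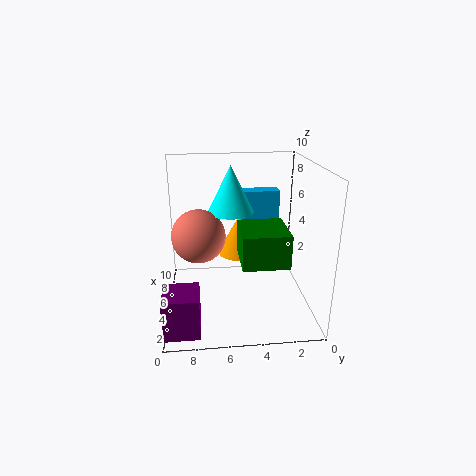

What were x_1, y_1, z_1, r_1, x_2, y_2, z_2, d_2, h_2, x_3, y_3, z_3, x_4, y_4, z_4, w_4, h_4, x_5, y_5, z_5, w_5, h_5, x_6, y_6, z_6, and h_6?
x_1 = 8, y_1 = 4.5, z_1 = 2.5, r_1 = 1.75, x_2 = 0.25, y_2 = 2.5, z_2 = 5, d_2 = 2.75, h_2 = 2, x_3 = 6.75, y_3 = 7.75, z_3 = 4.5, x_4 = 0.5, y_4 = 7.75, z_4 = 0.25, w_4 = 2.25, h_4 = 2.75, x_5 = 7.75, y_5 = 1.5, z_5 = 3.75, w_5 = 1.25, h_5 = 3.75, x_6 = 7.75, y_6 = 5.25, z_6 = 6, h_6 = 3.5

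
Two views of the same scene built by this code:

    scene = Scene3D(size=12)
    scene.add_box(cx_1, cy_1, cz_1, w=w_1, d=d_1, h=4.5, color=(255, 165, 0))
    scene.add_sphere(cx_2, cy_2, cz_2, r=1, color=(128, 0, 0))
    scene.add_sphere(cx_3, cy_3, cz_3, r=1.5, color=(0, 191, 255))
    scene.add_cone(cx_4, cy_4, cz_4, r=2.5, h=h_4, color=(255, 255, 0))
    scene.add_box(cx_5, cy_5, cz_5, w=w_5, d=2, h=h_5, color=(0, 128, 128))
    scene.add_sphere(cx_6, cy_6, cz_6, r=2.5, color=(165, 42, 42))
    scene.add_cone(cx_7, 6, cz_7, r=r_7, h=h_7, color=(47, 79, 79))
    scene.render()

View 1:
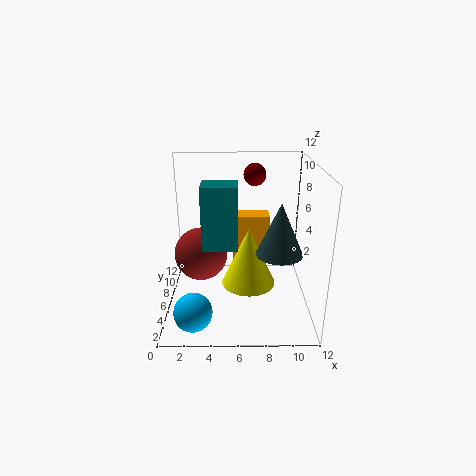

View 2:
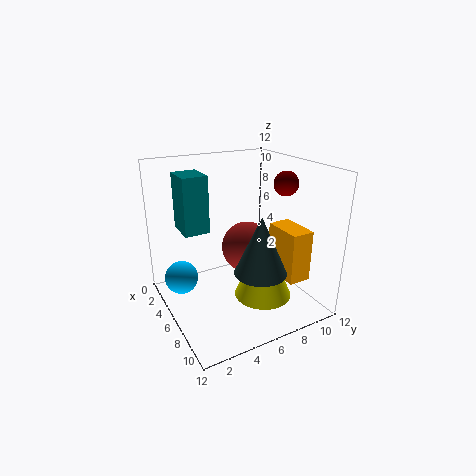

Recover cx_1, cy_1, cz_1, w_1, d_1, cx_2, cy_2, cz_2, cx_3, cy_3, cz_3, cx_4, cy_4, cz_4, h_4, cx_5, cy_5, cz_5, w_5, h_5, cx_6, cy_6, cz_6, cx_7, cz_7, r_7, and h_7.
cx_1 = 5.5
cy_1 = 9.5
cz_1 = 2
w_1 = 3.5
d_1 = 2
cx_2 = 7.5
cy_2 = 9.5
cz_2 = 10.5
cx_3 = 2.5
cy_3 = 2
cz_3 = 1.5
cx_4 = 7
cy_4 = 8
cz_4 = 0.5
h_4 = 5.5
cx_5 = 3.5
cy_5 = 1.5
cz_5 = 7
w_5 = 2.5
h_5 = 4.5
cx_6 = 2.5
cy_6 = 9
cz_6 = 3
cx_7 = 9.5
cz_7 = 4.5
r_7 = 2
h_7 = 4.5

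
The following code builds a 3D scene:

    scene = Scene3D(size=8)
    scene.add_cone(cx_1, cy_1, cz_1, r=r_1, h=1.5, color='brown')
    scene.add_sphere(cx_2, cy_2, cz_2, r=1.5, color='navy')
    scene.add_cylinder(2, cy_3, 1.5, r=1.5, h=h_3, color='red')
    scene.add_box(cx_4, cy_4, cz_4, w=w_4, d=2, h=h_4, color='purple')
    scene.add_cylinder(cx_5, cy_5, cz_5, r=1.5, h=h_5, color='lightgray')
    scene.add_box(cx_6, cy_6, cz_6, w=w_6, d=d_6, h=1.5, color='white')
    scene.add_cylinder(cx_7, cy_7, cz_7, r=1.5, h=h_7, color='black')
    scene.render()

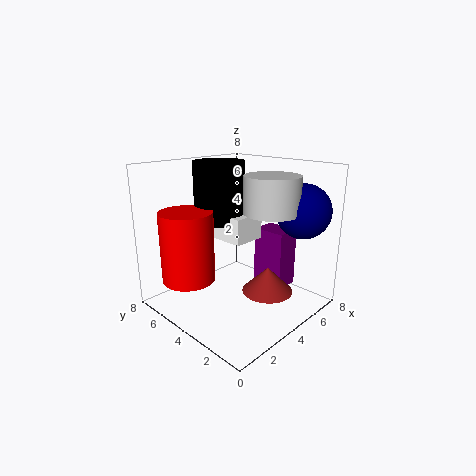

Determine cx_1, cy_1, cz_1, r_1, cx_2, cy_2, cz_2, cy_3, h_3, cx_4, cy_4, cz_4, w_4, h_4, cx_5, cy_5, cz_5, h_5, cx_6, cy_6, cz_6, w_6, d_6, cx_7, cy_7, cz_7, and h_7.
cx_1 = 5.5
cy_1 = 3
cz_1 = 0.5
r_1 = 1.5
cx_2 = 6.5
cy_2 = 1.5
cz_2 = 5.5
cy_3 = 6
h_3 = 4
cx_4 = 6
cy_4 = 2.5
cz_4 = 0.5
w_4 = 1.5
h_4 = 3.5
cx_5 = 5
cy_5 = 2.5
cz_5 = 5.5
h_5 = 2
cx_6 = 4
cy_6 = 4
cz_6 = 3.5
w_6 = 2
d_6 = 2.5
cx_7 = 4.5
cy_7 = 6
cz_7 = 4.5
h_7 = 3.5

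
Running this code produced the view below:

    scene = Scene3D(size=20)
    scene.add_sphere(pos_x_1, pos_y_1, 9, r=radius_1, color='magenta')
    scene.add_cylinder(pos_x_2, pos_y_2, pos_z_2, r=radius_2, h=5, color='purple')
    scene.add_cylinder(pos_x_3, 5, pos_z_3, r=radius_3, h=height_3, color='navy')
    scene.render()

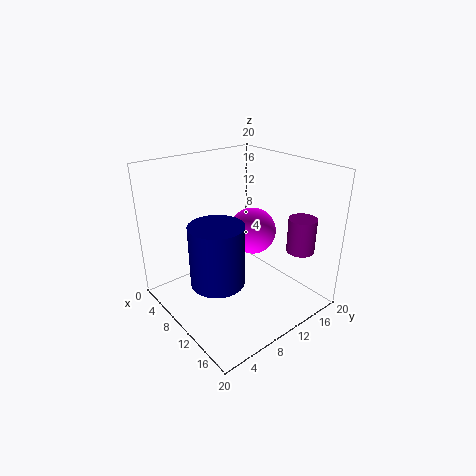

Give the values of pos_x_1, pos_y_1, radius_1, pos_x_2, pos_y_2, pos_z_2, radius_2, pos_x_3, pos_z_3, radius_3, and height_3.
pos_x_1 = 8
pos_y_1 = 14.5
radius_1 = 3.5
pos_x_2 = 15
pos_y_2 = 17.5
pos_z_2 = 7.5
radius_2 = 2
pos_x_3 = 12
pos_z_3 = 6
radius_3 = 3.5
height_3 = 8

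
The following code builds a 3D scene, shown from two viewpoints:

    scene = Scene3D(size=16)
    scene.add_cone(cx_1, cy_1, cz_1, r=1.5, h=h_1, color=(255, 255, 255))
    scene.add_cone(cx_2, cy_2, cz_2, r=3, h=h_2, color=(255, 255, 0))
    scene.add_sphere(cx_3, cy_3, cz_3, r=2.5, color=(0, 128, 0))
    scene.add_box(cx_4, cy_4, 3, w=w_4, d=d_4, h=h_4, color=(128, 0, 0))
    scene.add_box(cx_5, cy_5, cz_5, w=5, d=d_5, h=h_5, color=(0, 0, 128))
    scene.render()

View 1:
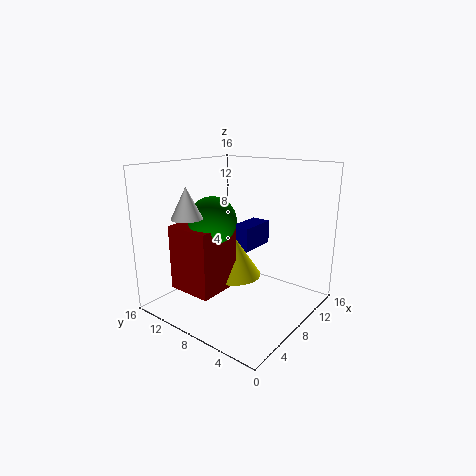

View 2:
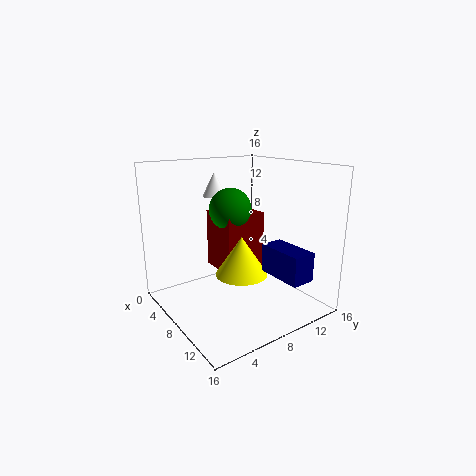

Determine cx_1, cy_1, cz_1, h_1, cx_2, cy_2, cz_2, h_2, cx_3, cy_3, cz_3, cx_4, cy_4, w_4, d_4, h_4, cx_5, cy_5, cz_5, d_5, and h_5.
cx_1 = 1.5
cy_1 = 9
cz_1 = 11.5
h_1 = 3
cx_2 = 8
cy_2 = 8.5
cz_2 = 3.5
h_2 = 4.5
cx_3 = 5
cy_3 = 9
cz_3 = 10.5
cx_4 = 2
cy_4 = 7.5
w_4 = 5
d_4 = 5
h_4 = 7
cx_5 = 11
cy_5 = 9
cz_5 = 5
d_5 = 2.5
h_5 = 3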